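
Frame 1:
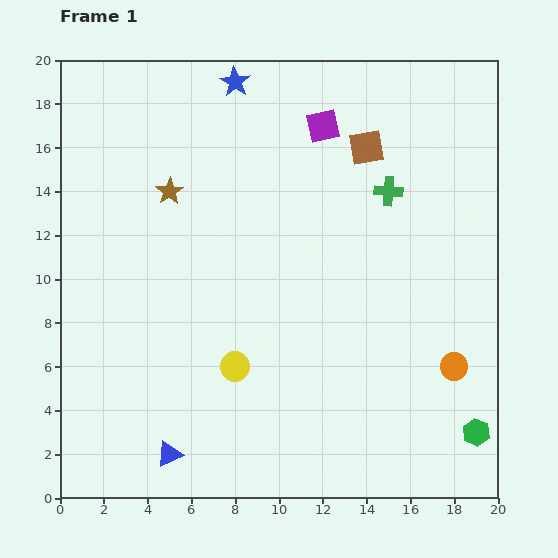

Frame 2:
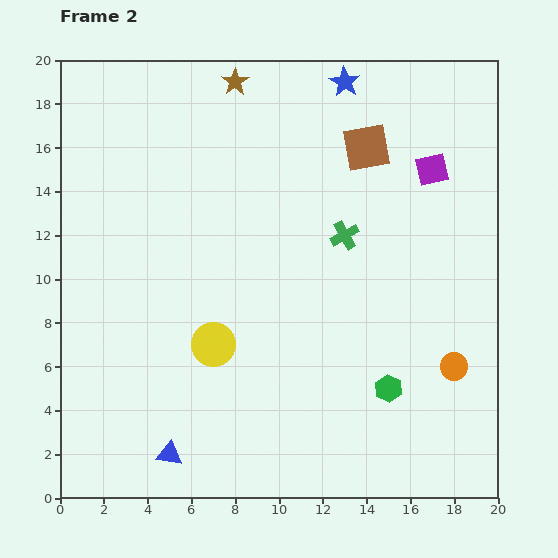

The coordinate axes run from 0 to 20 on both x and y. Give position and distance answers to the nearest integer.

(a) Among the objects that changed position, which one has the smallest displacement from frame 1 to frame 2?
the yellow circle

(moved 1)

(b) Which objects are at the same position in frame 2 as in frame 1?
the orange circle, the blue triangle, the brown square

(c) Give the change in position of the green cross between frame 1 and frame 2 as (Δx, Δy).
(-2, -2)

The green cross was at (15, 14) in frame 1 and (13, 12) in frame 2.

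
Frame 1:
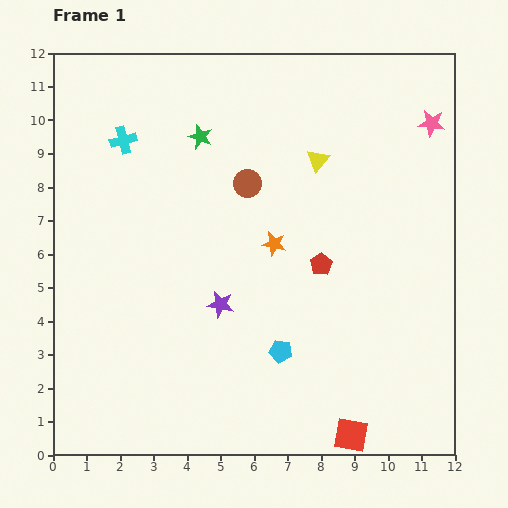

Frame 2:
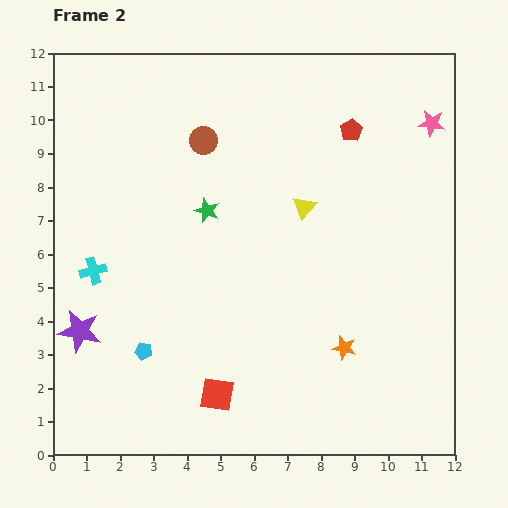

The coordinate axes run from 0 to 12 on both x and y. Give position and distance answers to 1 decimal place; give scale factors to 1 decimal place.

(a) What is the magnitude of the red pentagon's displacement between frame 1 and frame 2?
4.1

The red pentagon moved from (8.0, 5.7) to (8.9, 9.7), a distance of √(0.9² + 4.0²) ≈ 4.1.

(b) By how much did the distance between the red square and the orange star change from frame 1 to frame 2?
-2.1

Distance in frame 1: 6.1. Distance in frame 2: 4.0.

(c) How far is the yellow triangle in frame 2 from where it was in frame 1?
1.5

The yellow triangle moved from (7.9, 8.8) to (7.5, 7.4), a distance of √(0.4² + 1.4²) ≈ 1.5.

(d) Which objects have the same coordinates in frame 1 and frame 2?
the pink star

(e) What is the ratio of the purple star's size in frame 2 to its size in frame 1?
1.6×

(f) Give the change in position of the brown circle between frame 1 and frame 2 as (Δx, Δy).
(-1.3, 1.3)

The brown circle was at (5.8, 8.1) in frame 1 and (4.5, 9.4) in frame 2.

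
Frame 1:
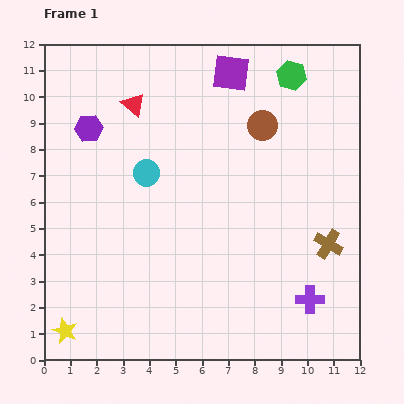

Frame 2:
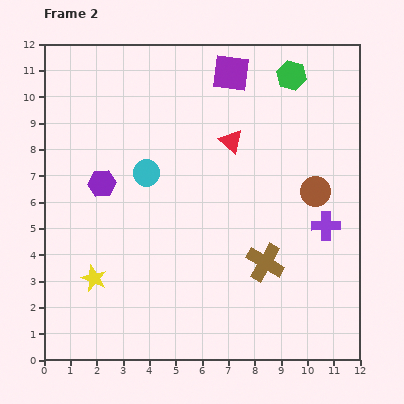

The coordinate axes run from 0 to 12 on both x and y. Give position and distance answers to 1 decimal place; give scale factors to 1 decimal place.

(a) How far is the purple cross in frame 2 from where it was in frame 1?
2.9

The purple cross moved from (10.1, 2.3) to (10.7, 5.1), a distance of √(0.6² + 2.8²) ≈ 2.9.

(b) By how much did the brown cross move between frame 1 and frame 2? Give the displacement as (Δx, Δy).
(-2.4, -0.7)

The brown cross was at (10.8, 4.4) in frame 1 and (8.4, 3.7) in frame 2.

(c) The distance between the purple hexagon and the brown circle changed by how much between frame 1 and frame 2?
+1.5

Distance in frame 1: 6.6. Distance in frame 2: 8.1.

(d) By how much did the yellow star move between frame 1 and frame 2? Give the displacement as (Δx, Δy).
(1.1, 2.0)

The yellow star was at (0.8, 1.1) in frame 1 and (1.9, 3.1) in frame 2.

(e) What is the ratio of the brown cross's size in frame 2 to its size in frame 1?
1.3×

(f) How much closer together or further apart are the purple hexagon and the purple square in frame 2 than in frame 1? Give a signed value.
+0.7

Distance in frame 1: 5.8. Distance in frame 2: 6.5.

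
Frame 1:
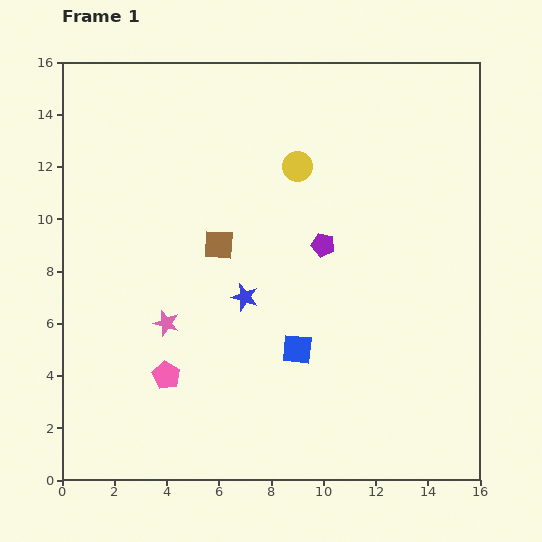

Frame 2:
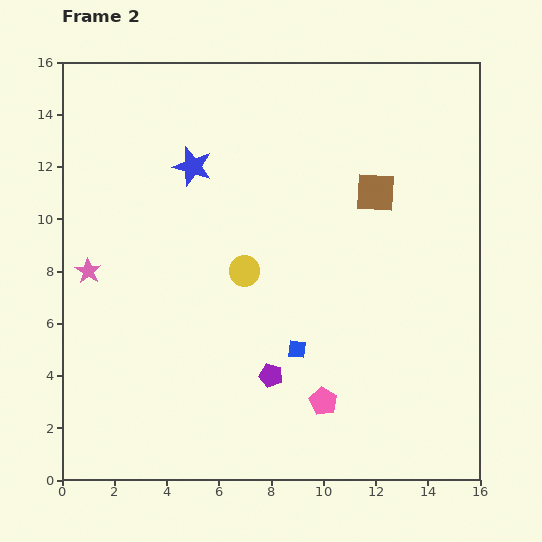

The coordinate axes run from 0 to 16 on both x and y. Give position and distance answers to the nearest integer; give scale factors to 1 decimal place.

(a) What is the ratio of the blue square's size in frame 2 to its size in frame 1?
0.6×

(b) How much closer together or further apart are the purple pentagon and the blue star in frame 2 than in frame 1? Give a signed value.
+5

Distance in frame 1: 4. Distance in frame 2: 9.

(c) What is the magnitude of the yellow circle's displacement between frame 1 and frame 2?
4

The yellow circle moved from (9, 12) to (7, 8), a distance of √(2² + 4²) ≈ 4.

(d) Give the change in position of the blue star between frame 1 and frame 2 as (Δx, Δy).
(-2, 5)

The blue star was at (7, 7) in frame 1 and (5, 12) in frame 2.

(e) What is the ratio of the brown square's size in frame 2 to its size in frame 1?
1.3×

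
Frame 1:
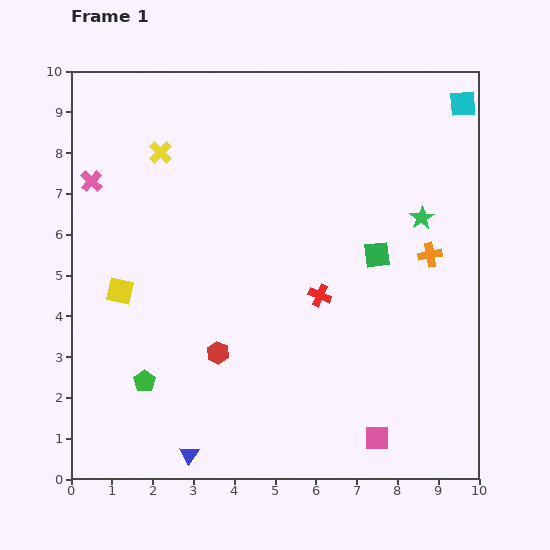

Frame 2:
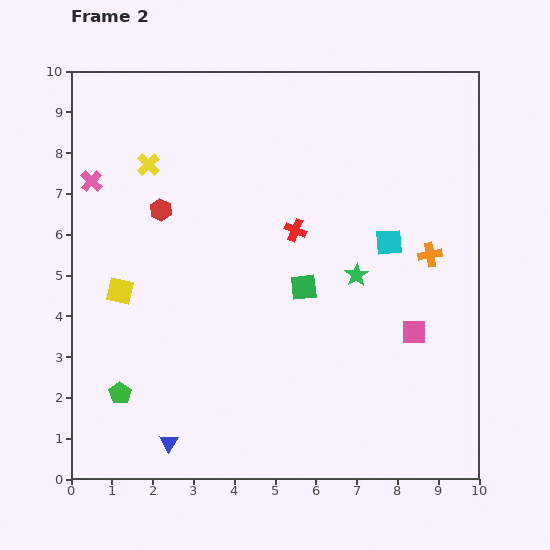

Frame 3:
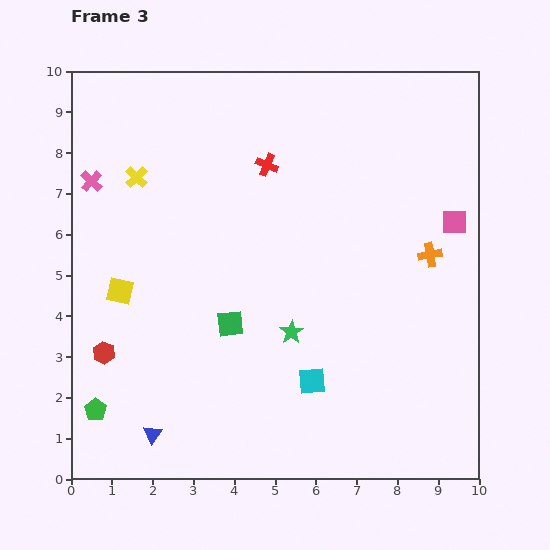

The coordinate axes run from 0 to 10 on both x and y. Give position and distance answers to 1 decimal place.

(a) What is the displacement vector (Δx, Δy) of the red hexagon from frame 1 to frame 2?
(-1.4, 3.5)

The red hexagon was at (3.6, 3.1) in frame 1 and (2.2, 6.6) in frame 2.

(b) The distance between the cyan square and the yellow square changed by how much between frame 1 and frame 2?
-2.9

Distance in frame 1: 9.6. Distance in frame 2: 6.7.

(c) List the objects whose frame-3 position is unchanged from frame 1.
the pink cross, the yellow square, the orange cross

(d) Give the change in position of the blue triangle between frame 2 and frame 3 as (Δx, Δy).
(-0.4, 0.2)

The blue triangle was at (2.4, 0.9) in frame 2 and (2.0, 1.1) in frame 3.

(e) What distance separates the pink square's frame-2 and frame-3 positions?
2.9

The pink square moved from (8.4, 3.6) to (9.4, 6.3), a distance of √(1.0² + 2.7²) ≈ 2.9.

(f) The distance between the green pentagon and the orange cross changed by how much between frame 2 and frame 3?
+0.7

Distance in frame 2: 8.3. Distance in frame 3: 9.0.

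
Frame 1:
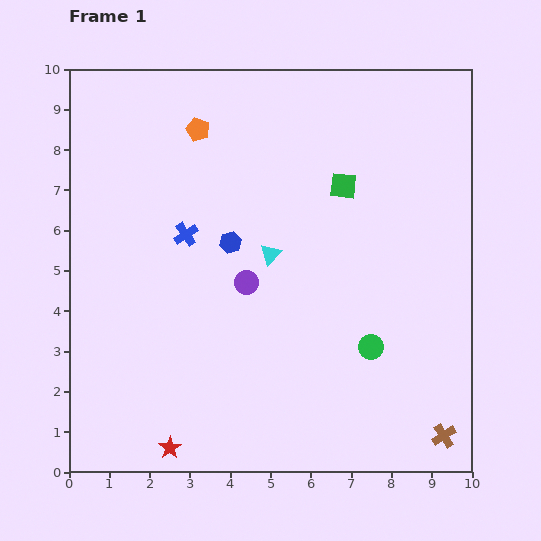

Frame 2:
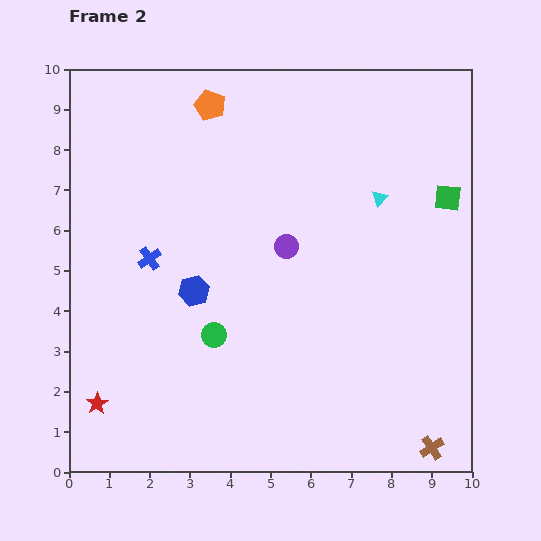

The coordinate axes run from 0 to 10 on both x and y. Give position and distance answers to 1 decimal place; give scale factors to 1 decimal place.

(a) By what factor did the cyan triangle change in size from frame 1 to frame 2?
0.8×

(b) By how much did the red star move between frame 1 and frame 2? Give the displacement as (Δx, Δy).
(-1.8, 1.1)

The red star was at (2.5, 0.6) in frame 1 and (0.7, 1.7) in frame 2.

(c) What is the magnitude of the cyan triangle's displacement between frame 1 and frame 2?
3.0

The cyan triangle moved from (5.0, 5.4) to (7.7, 6.8), a distance of √(2.7² + 1.4²) ≈ 3.0.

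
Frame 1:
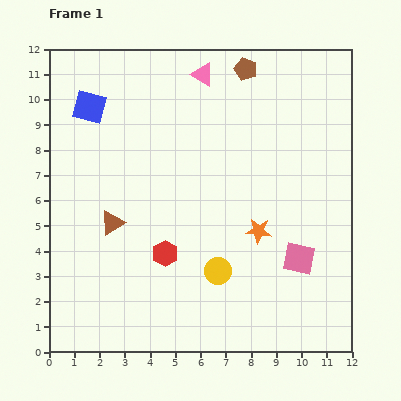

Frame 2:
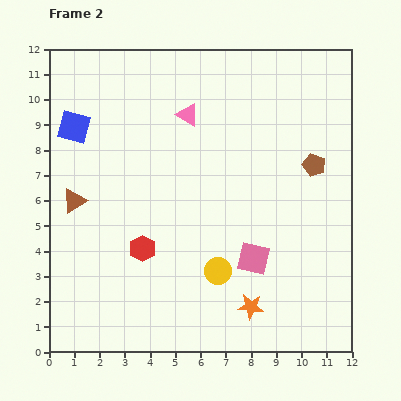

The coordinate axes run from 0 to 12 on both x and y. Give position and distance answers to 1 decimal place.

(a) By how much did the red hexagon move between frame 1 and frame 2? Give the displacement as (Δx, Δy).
(-0.9, 0.2)

The red hexagon was at (4.6, 3.9) in frame 1 and (3.7, 4.1) in frame 2.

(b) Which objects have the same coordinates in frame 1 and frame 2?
the yellow circle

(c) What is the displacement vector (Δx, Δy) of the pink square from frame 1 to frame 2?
(-1.8, 0.0)

The pink square was at (9.9, 3.7) in frame 1 and (8.1, 3.7) in frame 2.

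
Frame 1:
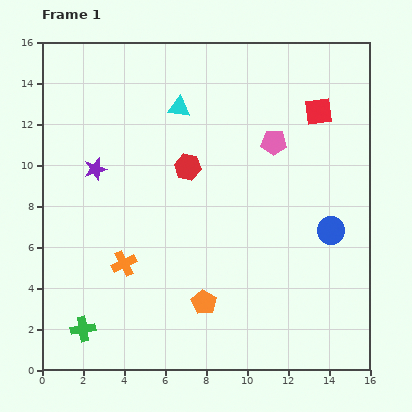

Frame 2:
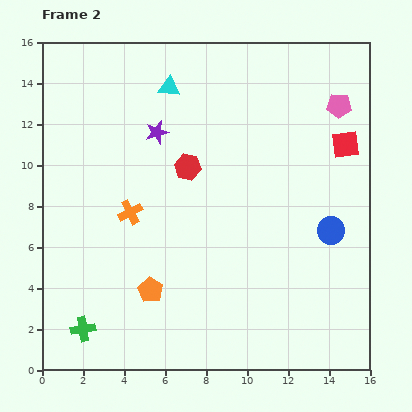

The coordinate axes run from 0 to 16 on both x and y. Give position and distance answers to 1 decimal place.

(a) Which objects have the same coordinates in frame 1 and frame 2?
the red hexagon, the blue circle, the green cross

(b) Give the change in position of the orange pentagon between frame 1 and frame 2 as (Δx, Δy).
(-2.6, 0.6)

The orange pentagon was at (7.9, 3.3) in frame 1 and (5.3, 3.9) in frame 2.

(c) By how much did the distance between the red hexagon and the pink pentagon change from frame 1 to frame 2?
+3.6

Distance in frame 1: 4.4. Distance in frame 2: 8.0.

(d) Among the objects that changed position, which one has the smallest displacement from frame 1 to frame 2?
the cyan triangle

(moved 1.1)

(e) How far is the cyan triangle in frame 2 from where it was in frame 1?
1.1

The cyan triangle moved from (6.7, 12.8) to (6.2, 13.8), a distance of √(0.5² + 1.0²) ≈ 1.1.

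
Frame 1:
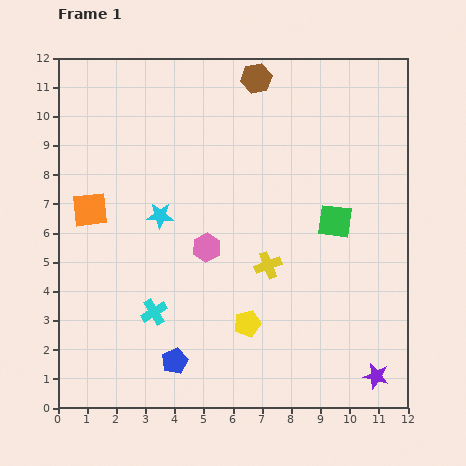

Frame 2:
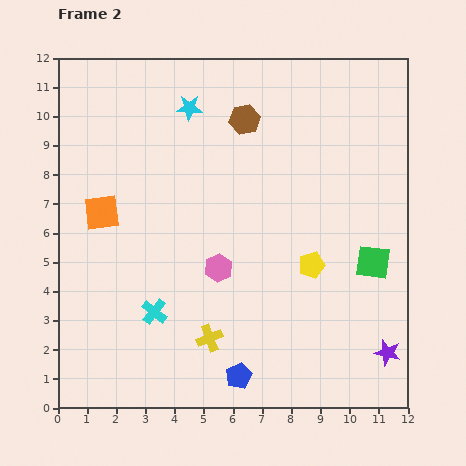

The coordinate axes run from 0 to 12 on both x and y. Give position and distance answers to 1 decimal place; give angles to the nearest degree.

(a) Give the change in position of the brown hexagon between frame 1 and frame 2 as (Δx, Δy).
(-0.4, -1.4)

The brown hexagon was at (6.8, 11.3) in frame 1 and (6.4, 9.9) in frame 2.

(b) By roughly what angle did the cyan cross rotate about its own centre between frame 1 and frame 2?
20° counter-clockwise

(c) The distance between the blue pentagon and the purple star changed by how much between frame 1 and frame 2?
-1.7

Distance in frame 1: 6.9. Distance in frame 2: 5.2.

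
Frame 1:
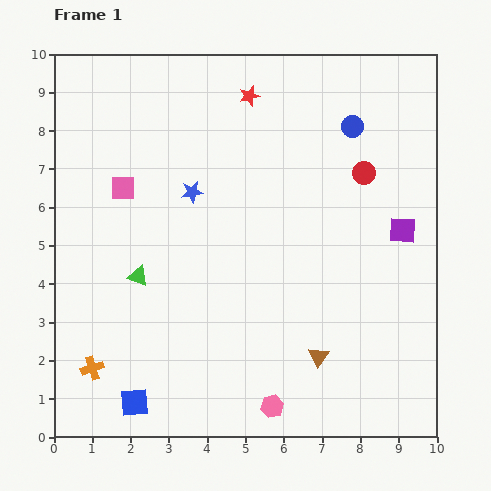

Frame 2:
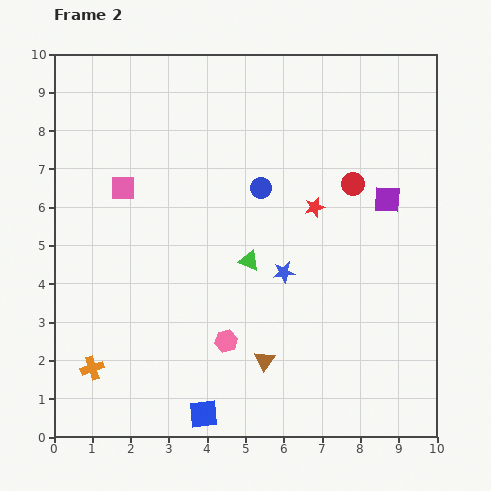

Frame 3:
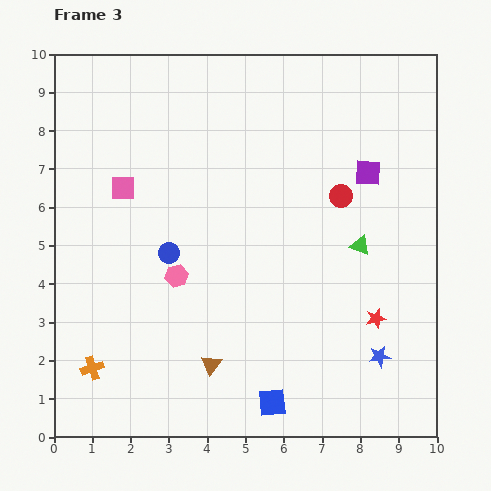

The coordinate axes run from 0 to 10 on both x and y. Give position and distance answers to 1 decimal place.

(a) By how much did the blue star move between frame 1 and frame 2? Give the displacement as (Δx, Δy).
(2.4, -2.1)

The blue star was at (3.6, 6.4) in frame 1 and (6.0, 4.3) in frame 2.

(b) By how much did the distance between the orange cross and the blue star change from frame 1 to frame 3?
+2.2

Distance in frame 1: 5.3. Distance in frame 3: 7.5.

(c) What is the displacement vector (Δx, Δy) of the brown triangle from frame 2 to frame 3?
(-1.4, -0.1)

The brown triangle was at (5.5, 2.0) in frame 2 and (4.1, 1.9) in frame 3.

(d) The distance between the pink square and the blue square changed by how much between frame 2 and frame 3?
+0.5

Distance in frame 2: 6.3. Distance in frame 3: 6.8.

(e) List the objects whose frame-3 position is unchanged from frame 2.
the pink square, the orange cross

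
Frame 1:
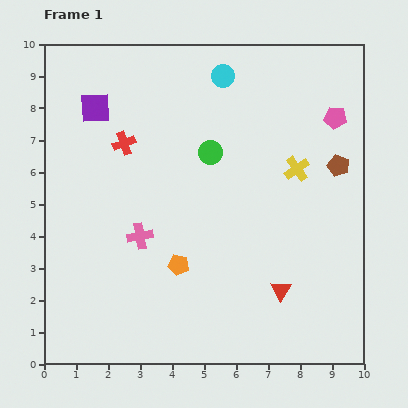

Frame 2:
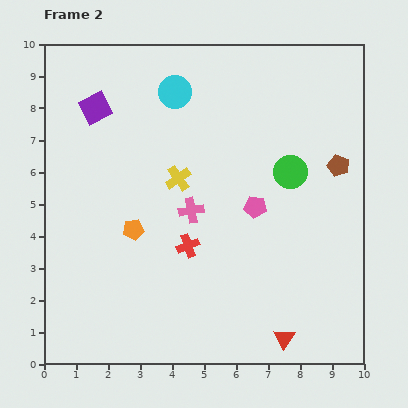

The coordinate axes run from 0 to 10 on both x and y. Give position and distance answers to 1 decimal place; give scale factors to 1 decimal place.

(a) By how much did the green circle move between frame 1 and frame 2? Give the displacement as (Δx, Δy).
(2.5, -0.6)

The green circle was at (5.2, 6.6) in frame 1 and (7.7, 6.0) in frame 2.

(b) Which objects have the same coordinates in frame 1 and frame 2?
the brown pentagon, the purple square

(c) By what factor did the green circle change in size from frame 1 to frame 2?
1.4×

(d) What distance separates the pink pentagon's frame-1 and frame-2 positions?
3.8

The pink pentagon moved from (9.1, 7.7) to (6.6, 4.9), a distance of √(2.5² + 2.8²) ≈ 3.8.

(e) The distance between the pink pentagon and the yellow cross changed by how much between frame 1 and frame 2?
+0.6

Distance in frame 1: 2.0. Distance in frame 2: 2.6.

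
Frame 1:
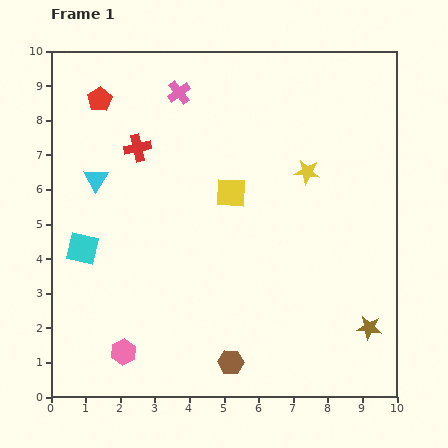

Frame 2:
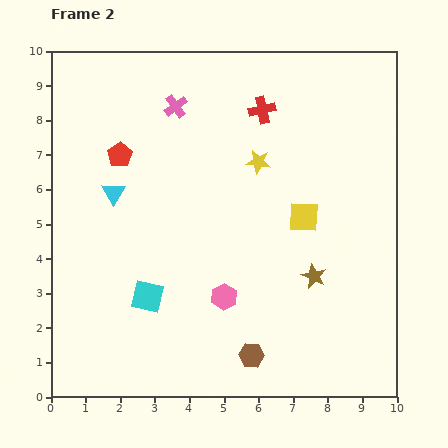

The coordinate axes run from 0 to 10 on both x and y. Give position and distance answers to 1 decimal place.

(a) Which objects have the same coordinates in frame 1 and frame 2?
none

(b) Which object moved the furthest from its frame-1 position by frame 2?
the red cross

(moved 3.8; next 3.3)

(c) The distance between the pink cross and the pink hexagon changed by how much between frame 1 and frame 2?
-2.0

Distance in frame 1: 7.7. Distance in frame 2: 5.7.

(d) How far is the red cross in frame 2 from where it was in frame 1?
3.8

The red cross moved from (2.5, 7.2) to (6.1, 8.3), a distance of √(3.6² + 1.1²) ≈ 3.8.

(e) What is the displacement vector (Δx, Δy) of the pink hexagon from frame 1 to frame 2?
(2.9, 1.6)

The pink hexagon was at (2.1, 1.3) in frame 1 and (5.0, 2.9) in frame 2.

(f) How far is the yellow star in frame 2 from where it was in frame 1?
1.4

The yellow star moved from (7.4, 6.5) to (6.0, 6.8), a distance of √(1.4² + 0.3²) ≈ 1.4.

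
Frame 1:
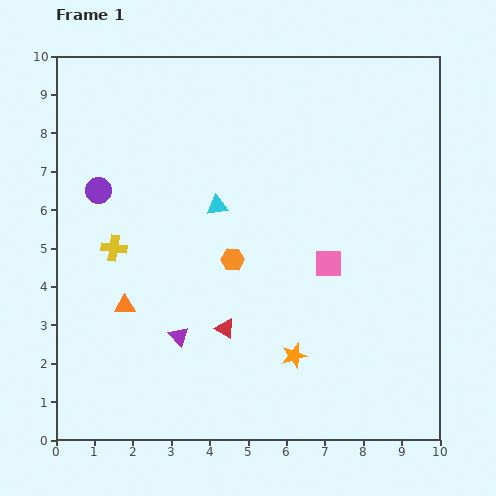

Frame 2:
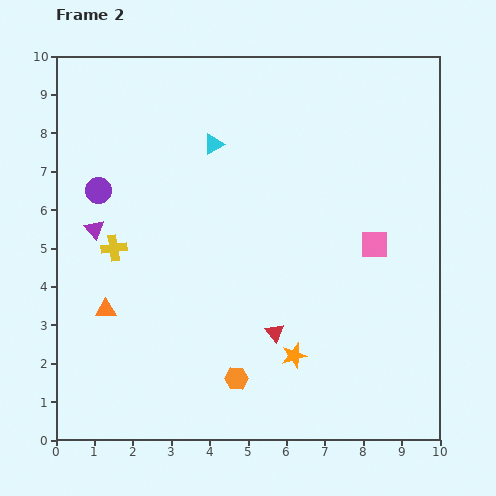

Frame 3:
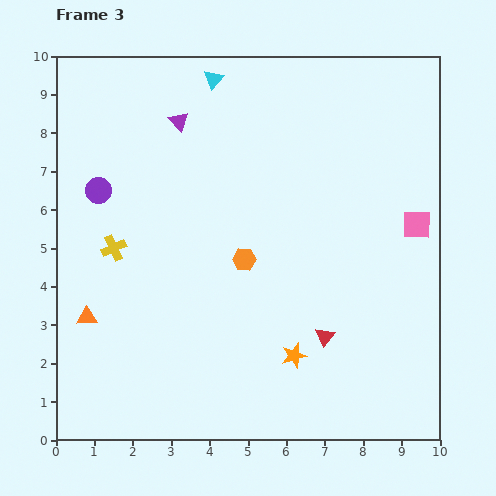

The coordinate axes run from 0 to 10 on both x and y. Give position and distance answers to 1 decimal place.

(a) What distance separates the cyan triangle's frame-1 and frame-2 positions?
1.6

The cyan triangle moved from (4.2, 6.1) to (4.1, 7.7), a distance of √(0.1² + 1.6²) ≈ 1.6.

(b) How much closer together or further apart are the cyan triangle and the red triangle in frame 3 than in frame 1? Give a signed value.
+4.1

Distance in frame 1: 3.2. Distance in frame 3: 7.3.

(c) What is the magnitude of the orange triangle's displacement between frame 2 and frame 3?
0.5

The orange triangle moved from (1.3, 3.4) to (0.8, 3.2), a distance of √(0.5² + 0.2²) ≈ 0.5.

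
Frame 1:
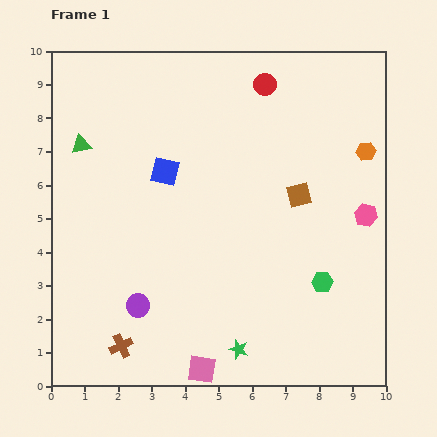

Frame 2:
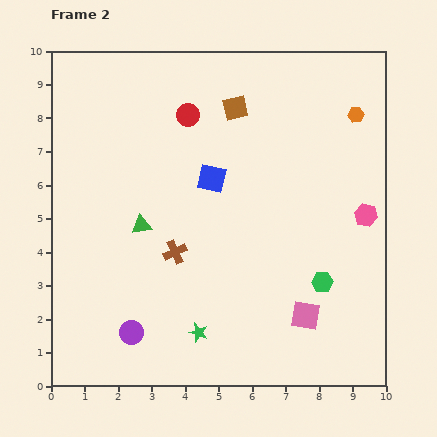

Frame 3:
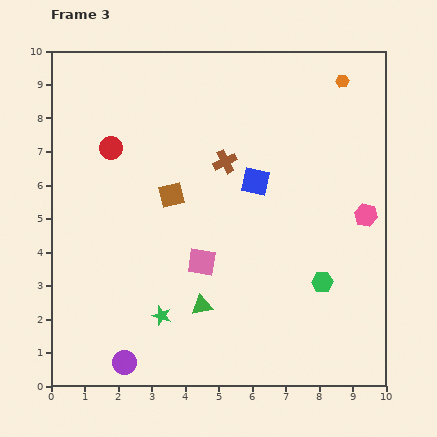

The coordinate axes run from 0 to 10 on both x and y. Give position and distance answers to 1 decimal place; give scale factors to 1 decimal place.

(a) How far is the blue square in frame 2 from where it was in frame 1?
1.4

The blue square moved from (3.4, 6.4) to (4.8, 6.2), a distance of √(1.4² + 0.2²) ≈ 1.4.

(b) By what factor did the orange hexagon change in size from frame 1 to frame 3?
0.7×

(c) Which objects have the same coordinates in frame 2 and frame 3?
the green hexagon, the pink hexagon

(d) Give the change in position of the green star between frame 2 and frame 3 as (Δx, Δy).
(-1.1, 0.5)

The green star was at (4.4, 1.6) in frame 2 and (3.3, 2.1) in frame 3.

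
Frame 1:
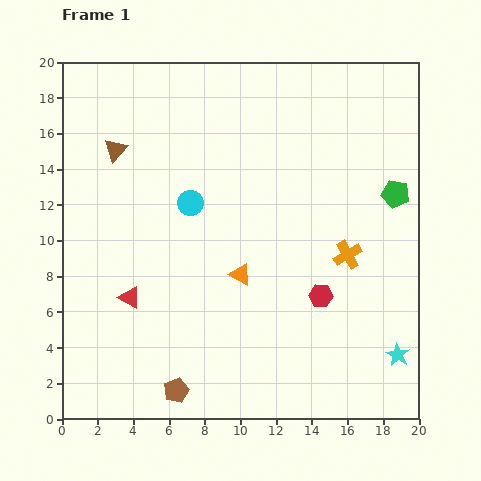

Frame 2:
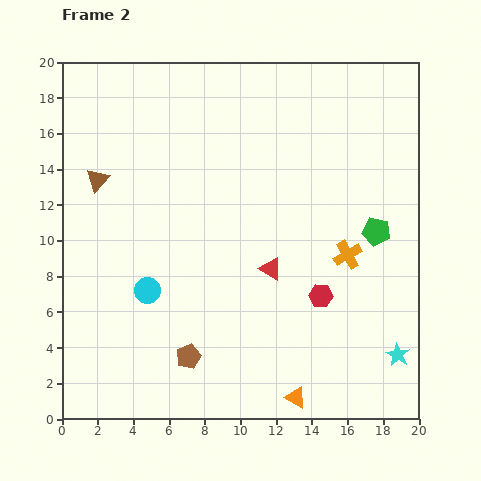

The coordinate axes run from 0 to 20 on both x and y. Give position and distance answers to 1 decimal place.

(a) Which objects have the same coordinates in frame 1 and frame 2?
the orange cross, the cyan star, the red hexagon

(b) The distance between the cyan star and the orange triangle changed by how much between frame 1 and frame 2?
-3.7

Distance in frame 1: 9.9. Distance in frame 2: 6.2.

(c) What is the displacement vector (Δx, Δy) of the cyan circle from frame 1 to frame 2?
(-2.4, -4.9)

The cyan circle was at (7.2, 12.1) in frame 1 and (4.8, 7.2) in frame 2.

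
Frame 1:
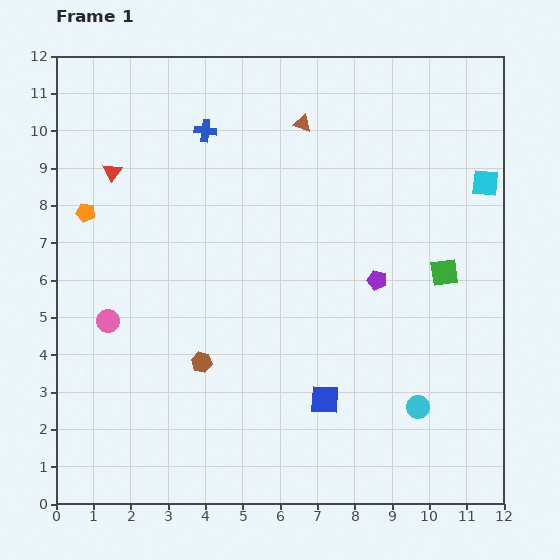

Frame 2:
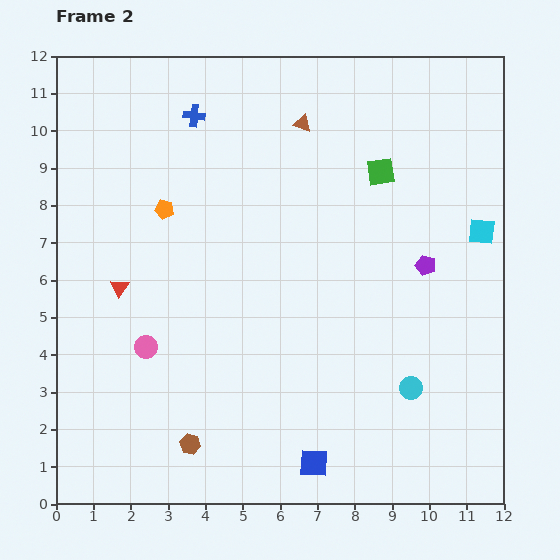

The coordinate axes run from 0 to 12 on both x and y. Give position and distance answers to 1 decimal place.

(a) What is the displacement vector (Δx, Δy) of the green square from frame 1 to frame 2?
(-1.7, 2.7)

The green square was at (10.4, 6.2) in frame 1 and (8.7, 8.9) in frame 2.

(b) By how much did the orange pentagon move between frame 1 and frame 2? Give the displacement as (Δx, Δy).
(2.1, 0.1)

The orange pentagon was at (0.8, 7.8) in frame 1 and (2.9, 7.9) in frame 2.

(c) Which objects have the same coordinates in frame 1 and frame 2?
the brown triangle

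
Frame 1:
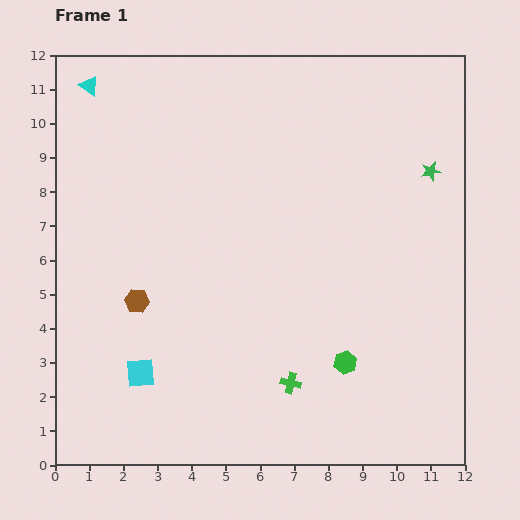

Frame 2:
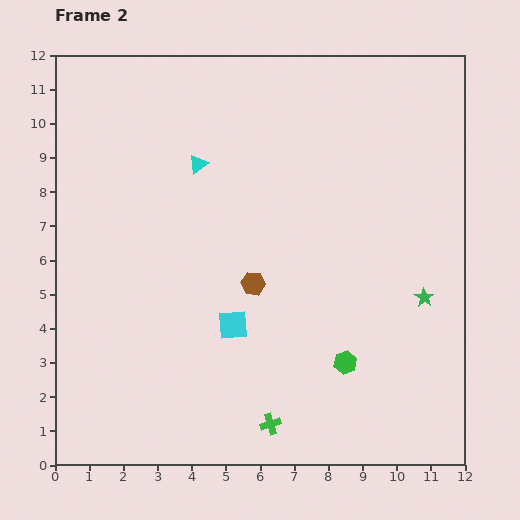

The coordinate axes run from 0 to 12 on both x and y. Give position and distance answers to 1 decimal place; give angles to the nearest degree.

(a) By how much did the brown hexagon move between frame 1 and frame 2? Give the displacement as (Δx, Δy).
(3.4, 0.5)

The brown hexagon was at (2.4, 4.8) in frame 1 and (5.8, 5.3) in frame 2.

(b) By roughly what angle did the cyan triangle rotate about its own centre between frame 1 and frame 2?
48° clockwise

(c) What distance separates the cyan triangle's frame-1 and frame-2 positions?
3.9

The cyan triangle moved from (1.0, 11.1) to (4.2, 8.8), a distance of √(3.2² + 2.3²) ≈ 3.9.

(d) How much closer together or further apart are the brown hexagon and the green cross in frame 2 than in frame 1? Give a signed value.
-1.0

Distance in frame 1: 5.1. Distance in frame 2: 4.1.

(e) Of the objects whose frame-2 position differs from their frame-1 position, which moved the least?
the green cross

(moved 1.3)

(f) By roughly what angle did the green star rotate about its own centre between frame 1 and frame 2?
25° counter-clockwise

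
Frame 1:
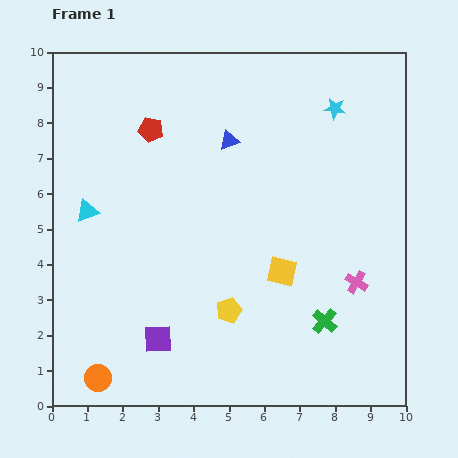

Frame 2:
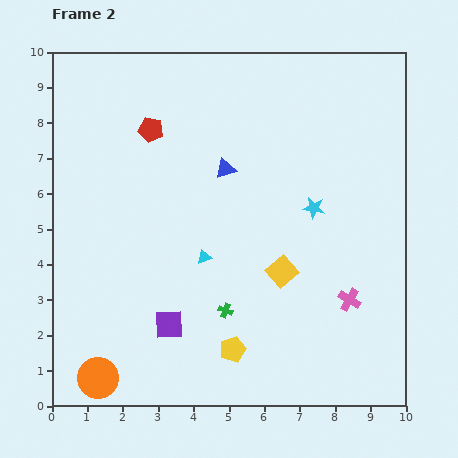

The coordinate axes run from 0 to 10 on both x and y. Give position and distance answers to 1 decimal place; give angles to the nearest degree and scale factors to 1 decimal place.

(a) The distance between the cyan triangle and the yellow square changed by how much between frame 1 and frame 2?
-3.6

Distance in frame 1: 5.8. Distance in frame 2: 2.2.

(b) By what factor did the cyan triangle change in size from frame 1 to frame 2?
0.6×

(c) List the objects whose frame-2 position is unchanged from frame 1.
the orange circle, the yellow square, the red pentagon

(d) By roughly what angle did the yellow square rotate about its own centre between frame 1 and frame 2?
36° clockwise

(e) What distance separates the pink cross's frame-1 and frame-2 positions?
0.5

The pink cross moved from (8.6, 3.5) to (8.4, 3.0), a distance of √(0.2² + 0.5²) ≈ 0.5.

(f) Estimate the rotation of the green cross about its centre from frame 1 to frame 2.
22° counter-clockwise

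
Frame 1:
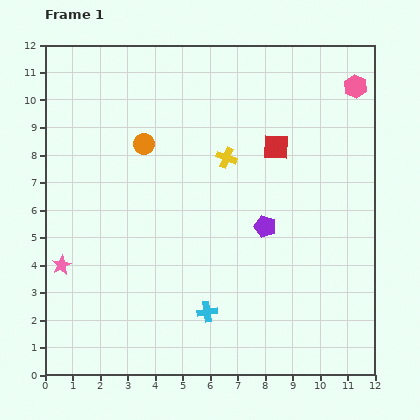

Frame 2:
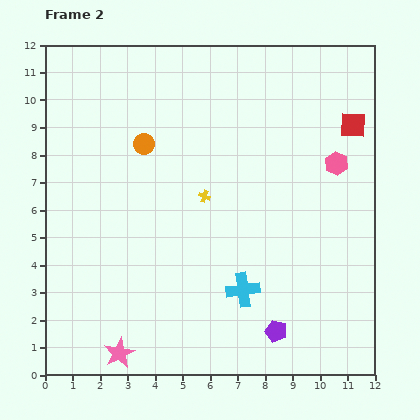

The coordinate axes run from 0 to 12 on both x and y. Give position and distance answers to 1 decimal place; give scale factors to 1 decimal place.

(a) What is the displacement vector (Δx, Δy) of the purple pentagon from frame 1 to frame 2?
(0.4, -3.8)

The purple pentagon was at (8.0, 5.4) in frame 1 and (8.4, 1.6) in frame 2.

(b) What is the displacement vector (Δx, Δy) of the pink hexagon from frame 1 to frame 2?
(-0.7, -2.8)

The pink hexagon was at (11.3, 10.5) in frame 1 and (10.6, 7.7) in frame 2.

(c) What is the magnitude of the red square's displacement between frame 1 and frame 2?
2.9

The red square moved from (8.4, 8.3) to (11.2, 9.1), a distance of √(2.8² + 0.8²) ≈ 2.9.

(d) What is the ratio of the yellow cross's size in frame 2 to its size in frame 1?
0.6×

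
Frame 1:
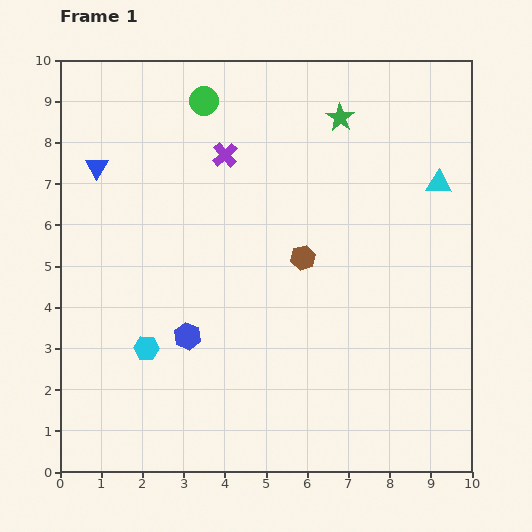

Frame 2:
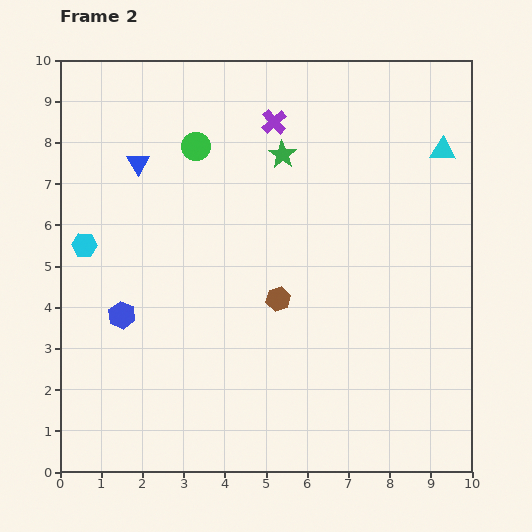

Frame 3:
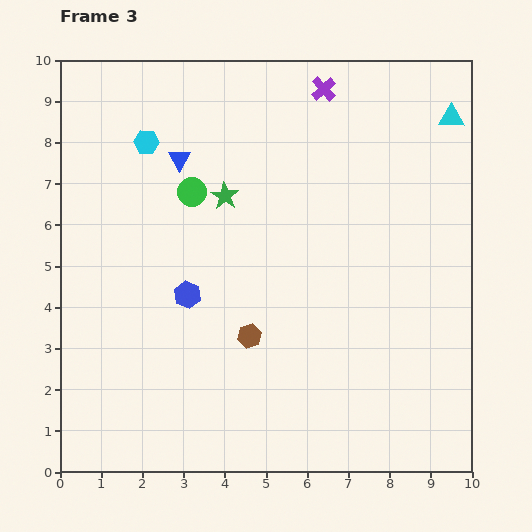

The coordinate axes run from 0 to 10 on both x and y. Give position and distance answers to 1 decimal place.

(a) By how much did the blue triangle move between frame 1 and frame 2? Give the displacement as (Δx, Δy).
(1.0, 0.1)

The blue triangle was at (0.9, 7.4) in frame 1 and (1.9, 7.5) in frame 2.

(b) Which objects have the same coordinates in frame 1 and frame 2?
none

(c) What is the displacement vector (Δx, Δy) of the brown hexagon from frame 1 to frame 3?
(-1.3, -1.9)

The brown hexagon was at (5.9, 5.2) in frame 1 and (4.6, 3.3) in frame 3.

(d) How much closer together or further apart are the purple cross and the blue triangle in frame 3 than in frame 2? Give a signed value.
+0.5

Distance in frame 2: 3.4. Distance in frame 3: 3.9.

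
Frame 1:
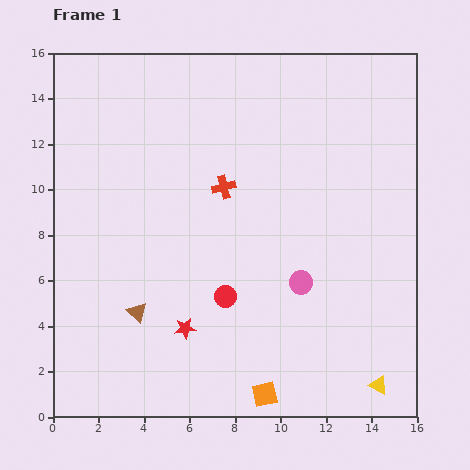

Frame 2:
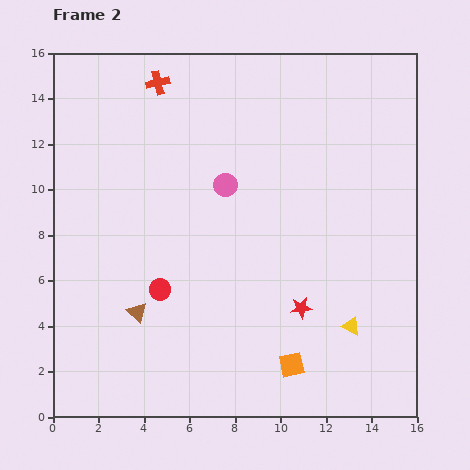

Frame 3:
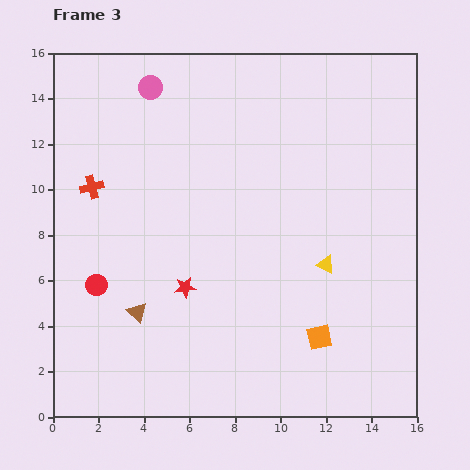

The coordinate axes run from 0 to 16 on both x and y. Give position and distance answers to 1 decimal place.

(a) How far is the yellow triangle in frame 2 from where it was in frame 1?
2.9

The yellow triangle moved from (14.3, 1.4) to (13.1, 4.0), a distance of √(1.2² + 2.6²) ≈ 2.9.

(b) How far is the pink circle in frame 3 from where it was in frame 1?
10.8

The pink circle moved from (10.9, 5.9) to (4.3, 14.5), a distance of √(6.6² + 8.6²) ≈ 10.8.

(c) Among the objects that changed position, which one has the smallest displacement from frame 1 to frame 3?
the red star

(moved 1.8)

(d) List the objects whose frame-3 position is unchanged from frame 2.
the brown triangle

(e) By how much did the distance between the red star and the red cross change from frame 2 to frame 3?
-5.7

Distance in frame 2: 11.7. Distance in frame 3: 6.0.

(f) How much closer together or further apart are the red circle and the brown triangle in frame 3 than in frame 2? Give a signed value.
+0.8

Distance in frame 2: 1.4. Distance in frame 3: 2.2.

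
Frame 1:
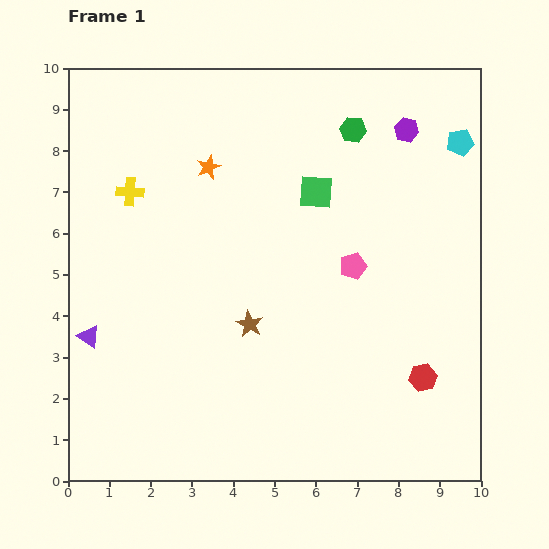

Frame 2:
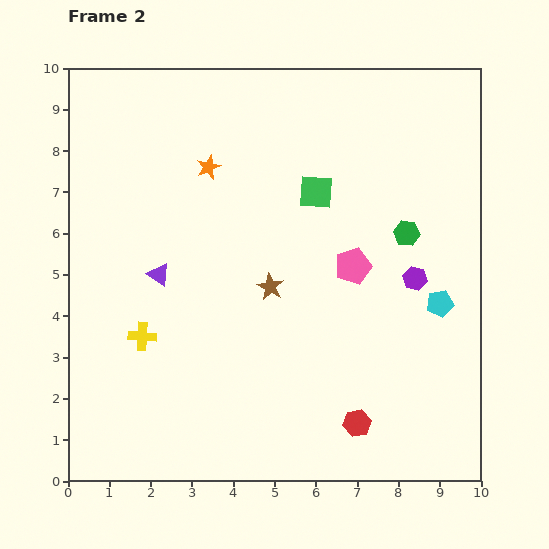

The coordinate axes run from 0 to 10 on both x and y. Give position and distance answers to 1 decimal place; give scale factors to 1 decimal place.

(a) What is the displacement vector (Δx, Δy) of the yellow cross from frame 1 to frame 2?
(0.3, -3.5)

The yellow cross was at (1.5, 7.0) in frame 1 and (1.8, 3.5) in frame 2.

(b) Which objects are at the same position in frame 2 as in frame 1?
the green square, the orange star, the pink pentagon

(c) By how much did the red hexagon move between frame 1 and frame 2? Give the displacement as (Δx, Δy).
(-1.6, -1.1)

The red hexagon was at (8.6, 2.5) in frame 1 and (7.0, 1.4) in frame 2.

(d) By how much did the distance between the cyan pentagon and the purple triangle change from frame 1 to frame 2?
-3.4

Distance in frame 1: 10.2. Distance in frame 2: 6.8.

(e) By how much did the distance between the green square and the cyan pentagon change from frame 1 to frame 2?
+0.3

Distance in frame 1: 3.7. Distance in frame 2: 4.0.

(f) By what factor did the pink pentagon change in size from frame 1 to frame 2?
1.3×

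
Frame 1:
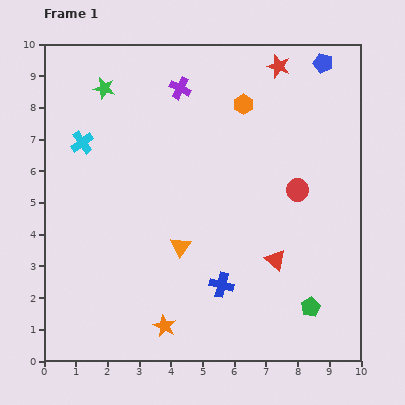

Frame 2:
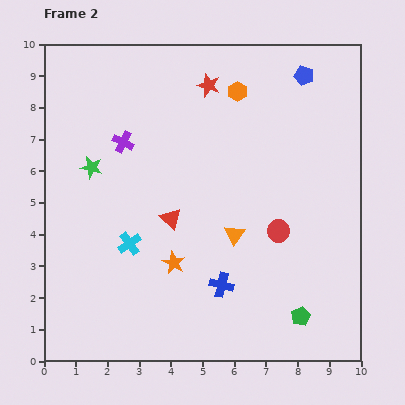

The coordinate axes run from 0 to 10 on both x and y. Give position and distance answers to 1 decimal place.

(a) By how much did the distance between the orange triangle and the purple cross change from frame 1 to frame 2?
-0.5

Distance in frame 1: 5.0. Distance in frame 2: 4.5.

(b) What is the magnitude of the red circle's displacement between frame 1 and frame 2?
1.4

The red circle moved from (8.0, 5.4) to (7.4, 4.1), a distance of √(0.6² + 1.3²) ≈ 1.4.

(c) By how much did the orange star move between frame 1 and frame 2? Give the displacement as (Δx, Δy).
(0.3, 2.0)

The orange star was at (3.8, 1.1) in frame 1 and (4.1, 3.1) in frame 2.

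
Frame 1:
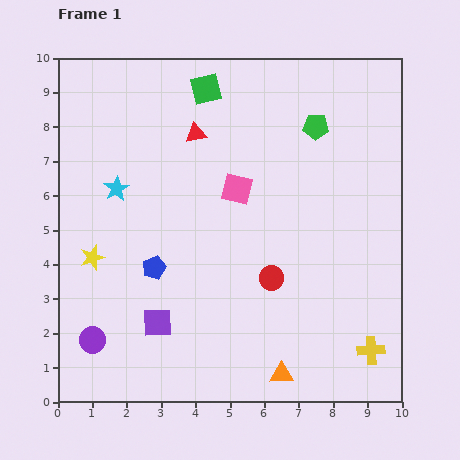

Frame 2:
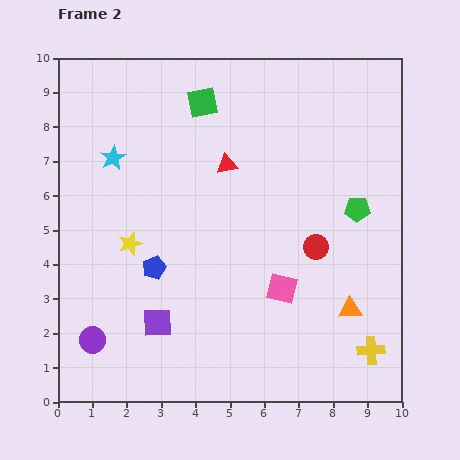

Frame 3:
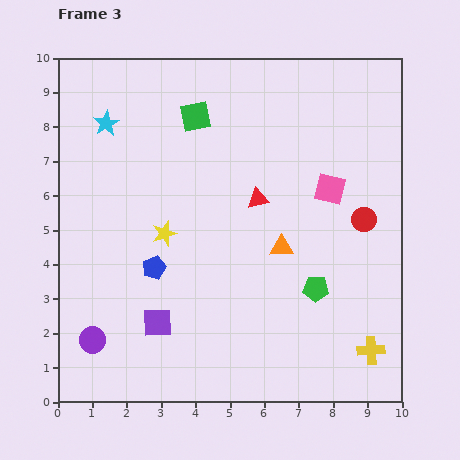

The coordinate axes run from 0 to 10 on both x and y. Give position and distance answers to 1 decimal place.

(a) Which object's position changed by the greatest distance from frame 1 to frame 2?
the pink square

(moved 3.2; next 2.8)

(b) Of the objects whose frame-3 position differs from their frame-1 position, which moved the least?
the green square

(moved 0.9)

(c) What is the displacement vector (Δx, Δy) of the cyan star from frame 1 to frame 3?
(-0.3, 1.9)

The cyan star was at (1.7, 6.2) in frame 1 and (1.4, 8.1) in frame 3.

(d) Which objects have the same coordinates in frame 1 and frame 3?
the blue pentagon, the yellow cross, the purple circle, the purple square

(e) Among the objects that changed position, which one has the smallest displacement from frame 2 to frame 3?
the green square

(moved 0.4)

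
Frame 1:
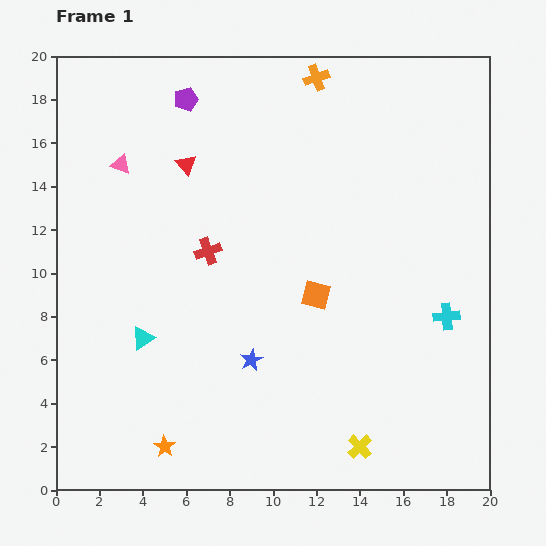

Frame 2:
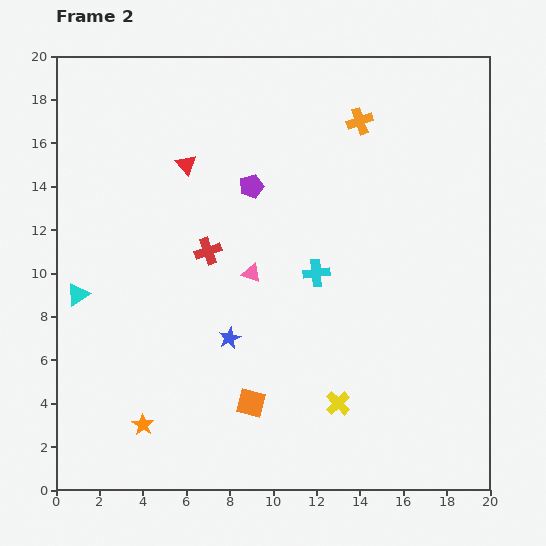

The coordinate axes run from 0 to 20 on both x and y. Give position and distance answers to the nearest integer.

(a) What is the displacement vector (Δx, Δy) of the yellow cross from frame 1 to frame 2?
(-1, 2)

The yellow cross was at (14, 2) in frame 1 and (13, 4) in frame 2.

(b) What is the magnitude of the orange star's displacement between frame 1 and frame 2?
1

The orange star moved from (5, 2) to (4, 3), a distance of √(1² + 1²) ≈ 1.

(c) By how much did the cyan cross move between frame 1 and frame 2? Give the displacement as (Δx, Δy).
(-6, 2)

The cyan cross was at (18, 8) in frame 1 and (12, 10) in frame 2.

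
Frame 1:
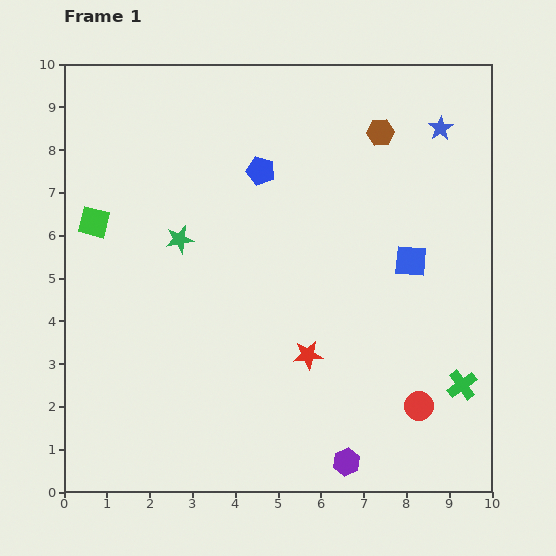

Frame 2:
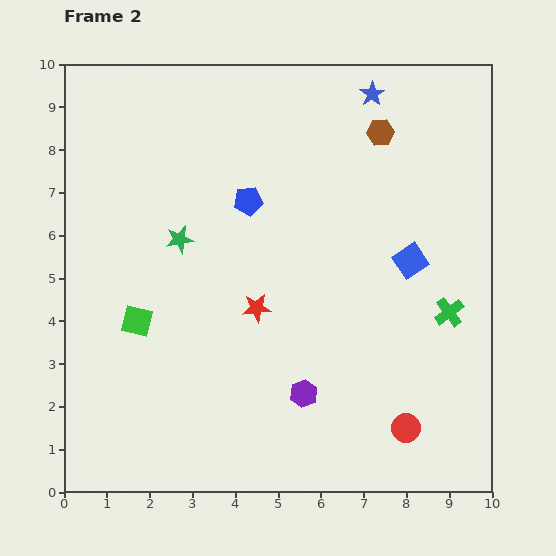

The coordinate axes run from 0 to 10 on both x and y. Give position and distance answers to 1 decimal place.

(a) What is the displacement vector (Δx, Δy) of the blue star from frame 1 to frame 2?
(-1.6, 0.8)

The blue star was at (8.8, 8.5) in frame 1 and (7.2, 9.3) in frame 2.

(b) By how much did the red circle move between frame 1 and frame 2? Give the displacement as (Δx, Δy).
(-0.3, -0.5)

The red circle was at (8.3, 2.0) in frame 1 and (8.0, 1.5) in frame 2.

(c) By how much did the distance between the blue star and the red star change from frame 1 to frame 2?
-0.4

Distance in frame 1: 6.1. Distance in frame 2: 5.7.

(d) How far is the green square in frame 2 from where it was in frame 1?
2.5

The green square moved from (0.7, 6.3) to (1.7, 4.0), a distance of √(1.0² + 2.3²) ≈ 2.5.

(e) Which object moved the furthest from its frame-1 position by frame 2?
the green square

(moved 2.5; next 1.9)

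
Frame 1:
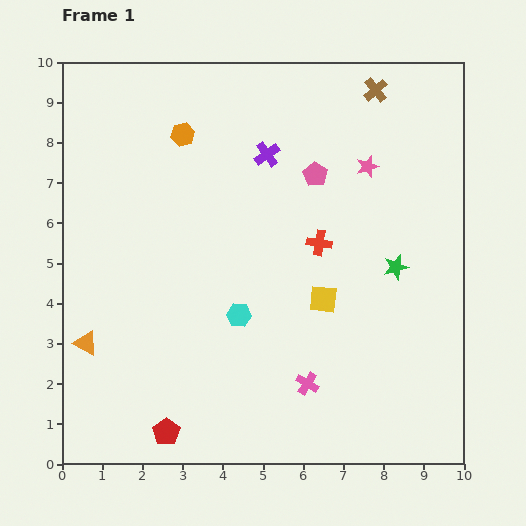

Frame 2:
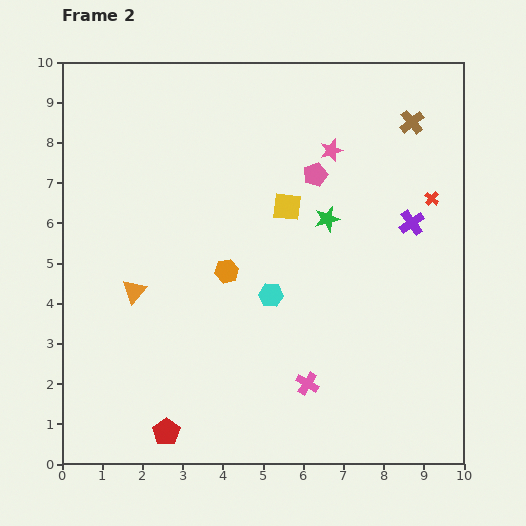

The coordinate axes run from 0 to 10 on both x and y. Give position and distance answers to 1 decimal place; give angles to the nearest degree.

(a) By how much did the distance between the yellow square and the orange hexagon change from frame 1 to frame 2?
-3.2

Distance in frame 1: 5.4. Distance in frame 2: 2.2.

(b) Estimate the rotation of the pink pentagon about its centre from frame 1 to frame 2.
20° clockwise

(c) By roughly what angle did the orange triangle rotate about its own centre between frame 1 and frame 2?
43° clockwise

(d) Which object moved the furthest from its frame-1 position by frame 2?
the purple cross

(moved 4.0; next 3.6)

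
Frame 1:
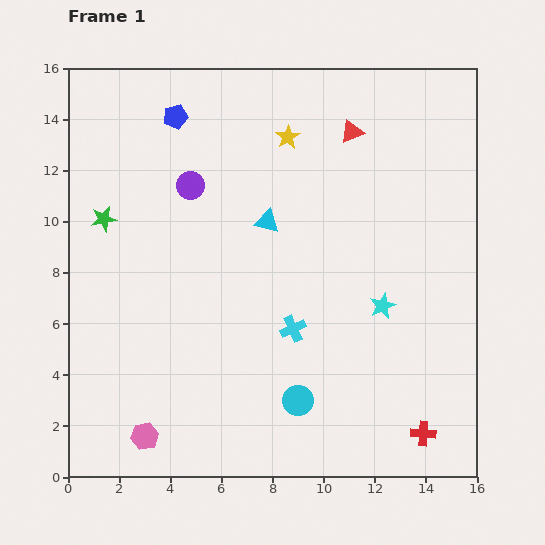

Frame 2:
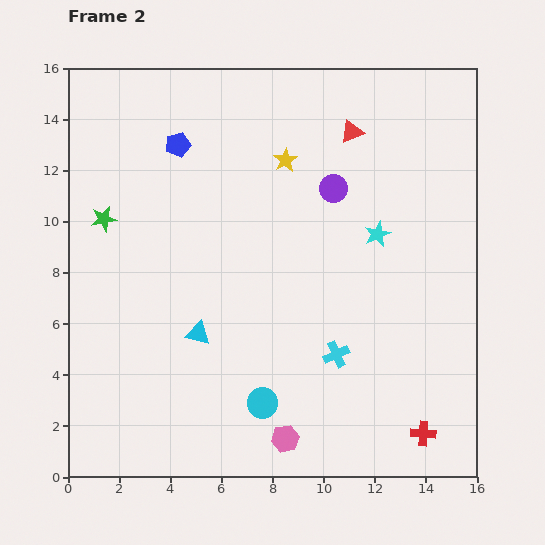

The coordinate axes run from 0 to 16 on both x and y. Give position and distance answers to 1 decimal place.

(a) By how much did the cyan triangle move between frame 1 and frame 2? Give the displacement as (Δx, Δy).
(-2.7, -4.4)

The cyan triangle was at (7.8, 10.0) in frame 1 and (5.1, 5.6) in frame 2.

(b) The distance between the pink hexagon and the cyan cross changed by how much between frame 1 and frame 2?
-3.3

Distance in frame 1: 7.2. Distance in frame 2: 3.9.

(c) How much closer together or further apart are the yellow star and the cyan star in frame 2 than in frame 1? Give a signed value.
-3.0

Distance in frame 1: 7.6. Distance in frame 2: 4.6.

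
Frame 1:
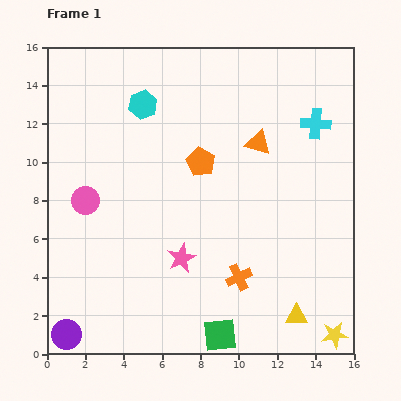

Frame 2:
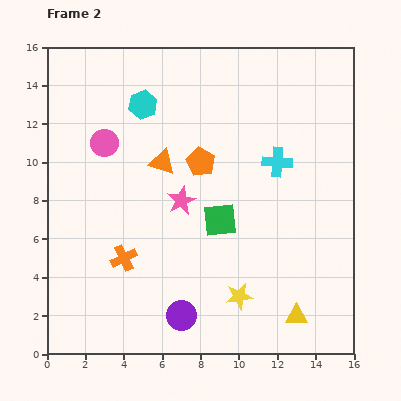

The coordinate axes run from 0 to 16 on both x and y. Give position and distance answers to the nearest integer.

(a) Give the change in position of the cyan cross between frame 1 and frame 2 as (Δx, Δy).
(-2, -2)

The cyan cross was at (14, 12) in frame 1 and (12, 10) in frame 2.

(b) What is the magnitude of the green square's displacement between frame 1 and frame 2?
6

The green square moved from (9, 1) to (9, 7), a distance of √(0² + 6²) ≈ 6.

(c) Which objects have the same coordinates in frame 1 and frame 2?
the cyan hexagon, the yellow triangle, the orange pentagon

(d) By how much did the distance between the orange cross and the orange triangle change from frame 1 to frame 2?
-2

Distance in frame 1: 7. Distance in frame 2: 5.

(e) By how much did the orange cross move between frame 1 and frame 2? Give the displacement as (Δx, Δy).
(-6, 1)

The orange cross was at (10, 4) in frame 1 and (4, 5) in frame 2.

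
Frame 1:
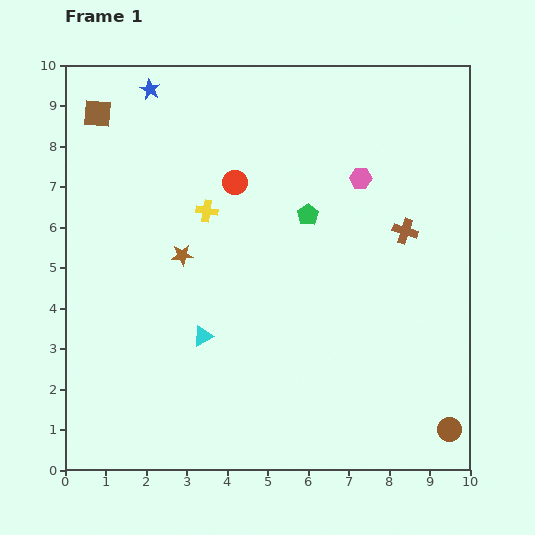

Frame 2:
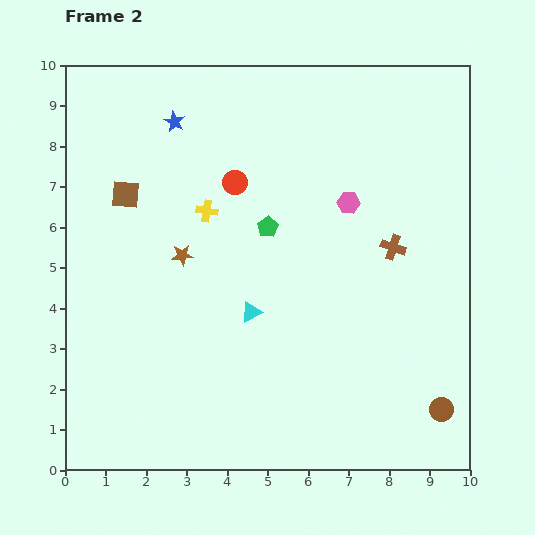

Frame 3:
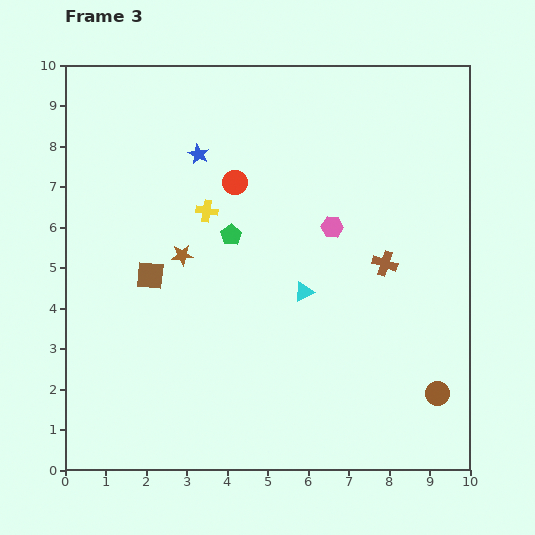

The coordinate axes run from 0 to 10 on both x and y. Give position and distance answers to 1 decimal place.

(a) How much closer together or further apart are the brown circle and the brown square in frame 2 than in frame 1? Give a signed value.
-2.3

Distance in frame 1: 11.7. Distance in frame 2: 9.4.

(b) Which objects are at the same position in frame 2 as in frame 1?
the brown star, the red circle, the yellow cross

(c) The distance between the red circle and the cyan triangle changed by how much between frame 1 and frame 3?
-0.7

Distance in frame 1: 3.9. Distance in frame 3: 3.2.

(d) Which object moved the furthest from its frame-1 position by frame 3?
the brown square

(moved 4.2; next 2.7)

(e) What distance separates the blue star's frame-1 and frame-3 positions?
2.0

The blue star moved from (2.1, 9.4) to (3.3, 7.8), a distance of √(1.2² + 1.6²) ≈ 2.0.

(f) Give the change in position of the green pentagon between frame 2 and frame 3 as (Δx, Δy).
(-0.9, -0.2)

The green pentagon was at (5.0, 6.0) in frame 2 and (4.1, 5.8) in frame 3.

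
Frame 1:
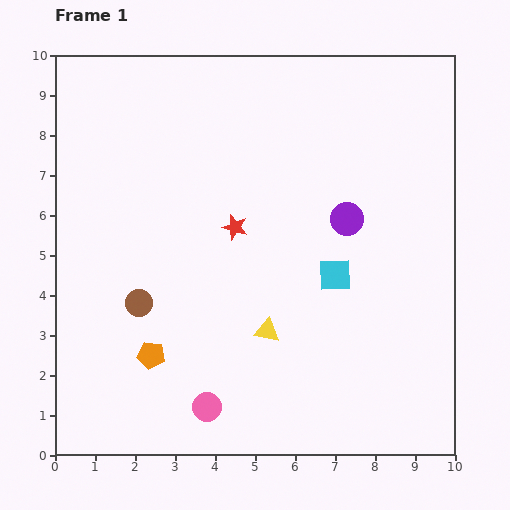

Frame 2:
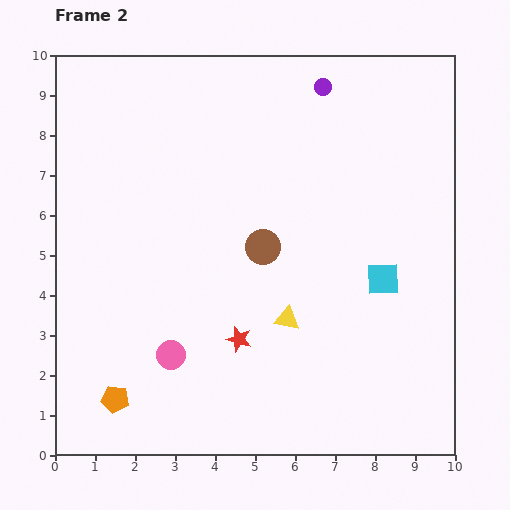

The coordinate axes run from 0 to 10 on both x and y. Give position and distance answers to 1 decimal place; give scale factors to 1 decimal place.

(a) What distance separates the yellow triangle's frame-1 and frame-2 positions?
0.6

The yellow triangle moved from (5.3, 3.1) to (5.8, 3.4), a distance of √(0.5² + 0.3²) ≈ 0.6.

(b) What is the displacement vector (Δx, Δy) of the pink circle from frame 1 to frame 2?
(-0.9, 1.3)

The pink circle was at (3.8, 1.2) in frame 1 and (2.9, 2.5) in frame 2.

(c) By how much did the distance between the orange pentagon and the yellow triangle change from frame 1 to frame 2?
+1.7

Distance in frame 1: 3.0. Distance in frame 2: 4.7.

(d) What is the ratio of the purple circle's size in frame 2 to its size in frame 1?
0.6×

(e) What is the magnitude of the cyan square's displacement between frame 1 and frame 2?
1.2

The cyan square moved from (7.0, 4.5) to (8.2, 4.4), a distance of √(1.2² + 0.1²) ≈ 1.2.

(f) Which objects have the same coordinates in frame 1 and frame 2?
none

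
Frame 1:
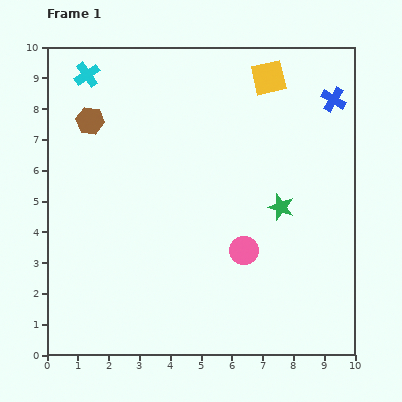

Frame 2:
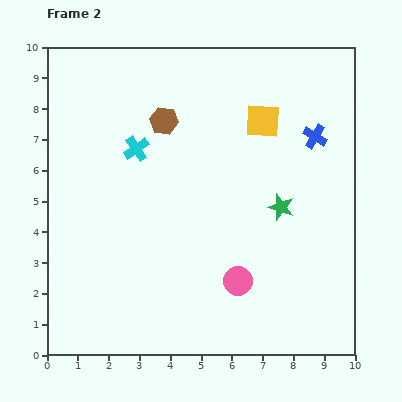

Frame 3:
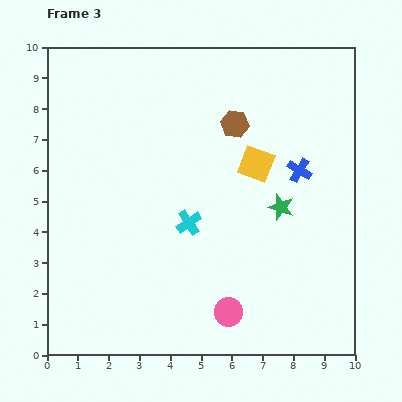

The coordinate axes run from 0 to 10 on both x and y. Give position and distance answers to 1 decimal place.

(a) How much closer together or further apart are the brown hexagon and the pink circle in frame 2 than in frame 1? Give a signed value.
-0.8

Distance in frame 1: 6.5. Distance in frame 2: 5.7.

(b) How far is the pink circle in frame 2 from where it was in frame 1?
1.0

The pink circle moved from (6.4, 3.4) to (6.2, 2.4), a distance of √(0.2² + 1.0²) ≈ 1.0.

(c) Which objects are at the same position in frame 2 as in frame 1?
the green star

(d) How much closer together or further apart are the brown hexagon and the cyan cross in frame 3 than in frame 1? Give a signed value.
+2.0

Distance in frame 1: 1.5. Distance in frame 3: 3.5.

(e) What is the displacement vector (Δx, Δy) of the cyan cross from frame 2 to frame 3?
(1.7, -2.4)

The cyan cross was at (2.9, 6.7) in frame 2 and (4.6, 4.3) in frame 3.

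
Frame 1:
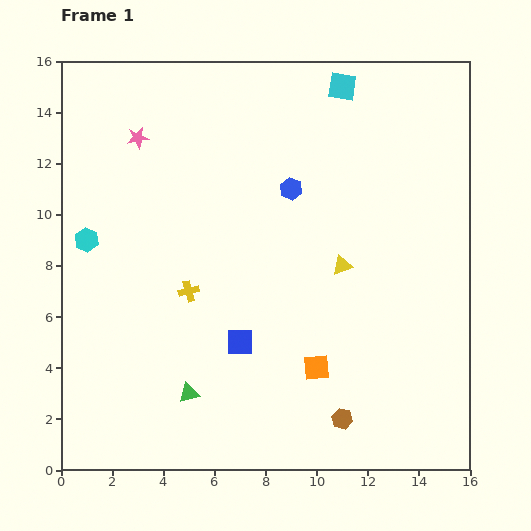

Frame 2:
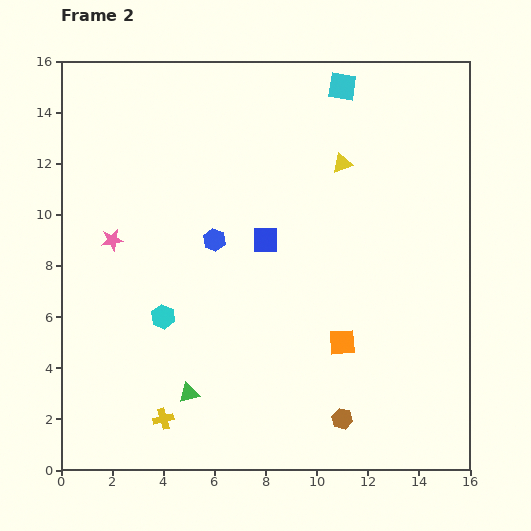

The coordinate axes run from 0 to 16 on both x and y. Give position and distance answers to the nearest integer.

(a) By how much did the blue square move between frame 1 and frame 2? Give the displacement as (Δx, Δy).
(1, 4)

The blue square was at (7, 5) in frame 1 and (8, 9) in frame 2.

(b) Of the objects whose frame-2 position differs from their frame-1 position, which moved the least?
the orange square

(moved 1)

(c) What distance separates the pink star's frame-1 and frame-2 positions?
4

The pink star moved from (3, 13) to (2, 9), a distance of √(1² + 4²) ≈ 4.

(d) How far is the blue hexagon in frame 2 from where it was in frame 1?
4

The blue hexagon moved from (9, 11) to (6, 9), a distance of √(3² + 2²) ≈ 4.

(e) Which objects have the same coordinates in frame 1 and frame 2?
the brown hexagon, the green triangle, the cyan square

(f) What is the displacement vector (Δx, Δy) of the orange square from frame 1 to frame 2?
(1, 1)

The orange square was at (10, 4) in frame 1 and (11, 5) in frame 2.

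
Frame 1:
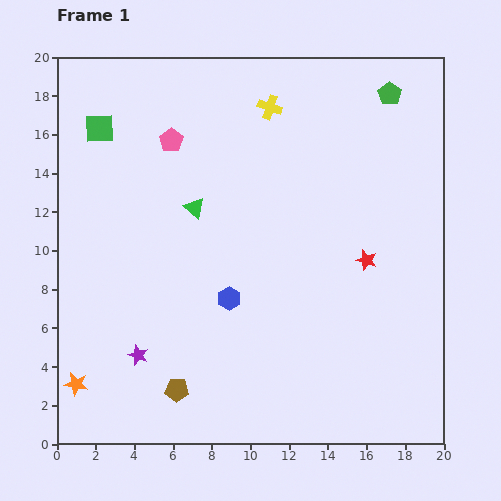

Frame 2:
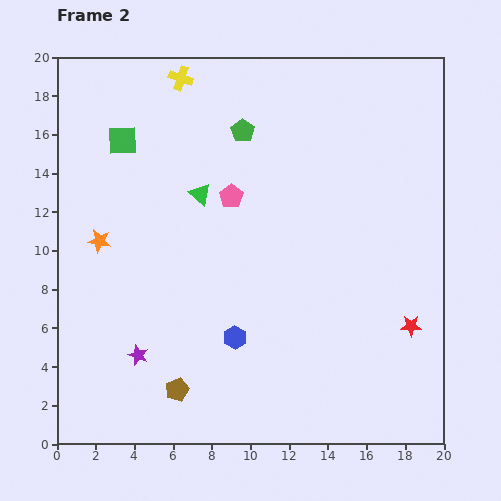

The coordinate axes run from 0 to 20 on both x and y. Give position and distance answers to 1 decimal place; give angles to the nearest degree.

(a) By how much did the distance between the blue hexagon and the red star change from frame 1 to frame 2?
+1.7

Distance in frame 1: 7.4. Distance in frame 2: 9.1.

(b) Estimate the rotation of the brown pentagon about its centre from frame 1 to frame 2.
25° counter-clockwise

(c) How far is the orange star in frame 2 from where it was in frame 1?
7.5

The orange star moved from (1.0, 3.1) to (2.2, 10.5), a distance of √(1.2² + 7.4²) ≈ 7.5.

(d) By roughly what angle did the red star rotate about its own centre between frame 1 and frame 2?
17° counter-clockwise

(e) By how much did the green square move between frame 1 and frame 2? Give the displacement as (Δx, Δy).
(1.2, -0.6)

The green square was at (2.2, 16.3) in frame 1 and (3.4, 15.7) in frame 2.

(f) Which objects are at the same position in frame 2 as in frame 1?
the purple star, the brown pentagon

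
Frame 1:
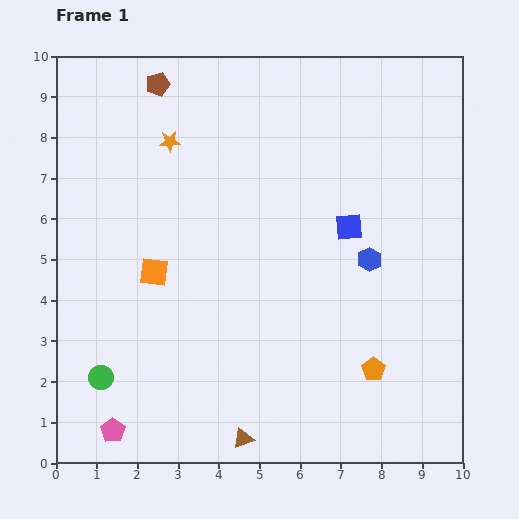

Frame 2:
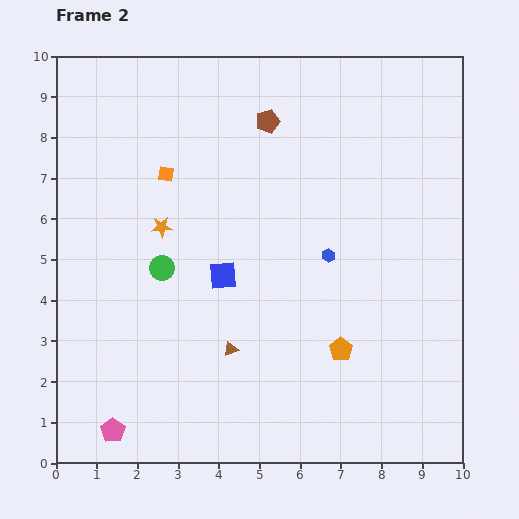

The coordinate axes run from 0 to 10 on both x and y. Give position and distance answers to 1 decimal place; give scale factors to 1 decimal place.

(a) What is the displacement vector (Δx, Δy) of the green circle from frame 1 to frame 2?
(1.5, 2.7)

The green circle was at (1.1, 2.1) in frame 1 and (2.6, 4.8) in frame 2.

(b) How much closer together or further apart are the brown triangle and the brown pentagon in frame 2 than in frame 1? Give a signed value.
-3.2

Distance in frame 1: 8.9. Distance in frame 2: 5.7.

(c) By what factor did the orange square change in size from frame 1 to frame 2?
0.6×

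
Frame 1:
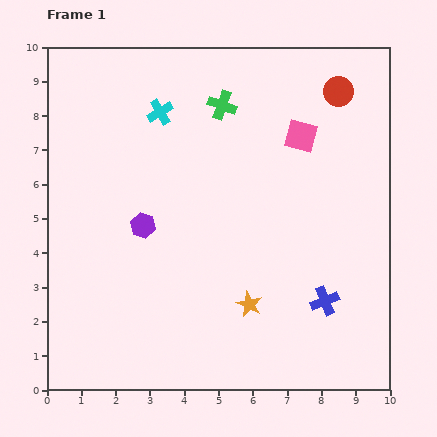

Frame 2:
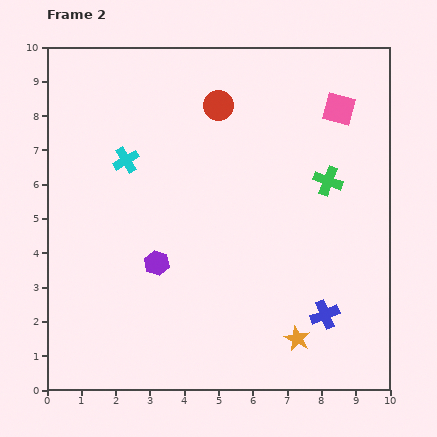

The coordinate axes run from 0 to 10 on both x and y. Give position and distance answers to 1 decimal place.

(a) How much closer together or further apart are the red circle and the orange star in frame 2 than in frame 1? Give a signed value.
+0.5

Distance in frame 1: 6.7. Distance in frame 2: 7.2.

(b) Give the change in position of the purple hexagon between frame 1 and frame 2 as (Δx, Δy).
(0.4, -1.1)

The purple hexagon was at (2.8, 4.8) in frame 1 and (3.2, 3.7) in frame 2.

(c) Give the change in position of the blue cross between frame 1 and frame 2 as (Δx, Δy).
(0.0, -0.4)

The blue cross was at (8.1, 2.6) in frame 1 and (8.1, 2.2) in frame 2.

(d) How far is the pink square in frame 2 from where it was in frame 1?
1.4

The pink square moved from (7.4, 7.4) to (8.5, 8.2), a distance of √(1.1² + 0.8²) ≈ 1.4.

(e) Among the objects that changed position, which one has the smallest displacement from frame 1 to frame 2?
the blue cross

(moved 0.4)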